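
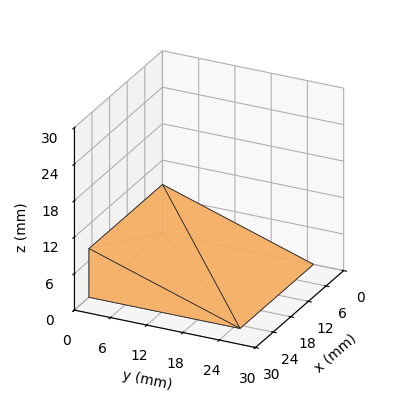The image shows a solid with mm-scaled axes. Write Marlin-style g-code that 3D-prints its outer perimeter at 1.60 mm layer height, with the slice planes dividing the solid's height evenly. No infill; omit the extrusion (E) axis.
Reading the render: the shape is a wedge (ramp): 25 × 25 mm base, rising to 8 mm along the y=0 edge and sloping linearly to z=0 at y=25 (dimensions read to the nearest mm from the axis ticks). For the g-code, the solid's height is divided into equal slices at the stated Δz and each level perimeter traced with G1 moves after a G0 lift.

; perimeter-only toolpath
G21 ; units = mm
G90 ; absolute positioning
G28 ; home
; layer 1
G0 Z1.60
G0 X0.00 Y0.00
G1 X25.00 Y0.00
G1 X25.00 Y20.00
G1 X0.00 Y20.00
G1 X0.00 Y0.00
; layer 2
G0 Z3.20
G0 X0.00 Y0.00
G1 X25.00 Y0.00
G1 X25.00 Y15.00
G1 X0.00 Y15.00
G1 X0.00 Y0.00
; layer 3
G0 Z4.80
G0 X0.00 Y0.00
G1 X25.00 Y0.00
G1 X25.00 Y10.00
G1 X0.00 Y10.00
G1 X0.00 Y0.00
; layer 4
G0 Z6.40
G0 X0.00 Y0.00
G1 X25.00 Y0.00
G1 X25.00 Y5.00
G1 X0.00 Y5.00
G1 X0.00 Y0.00
M2 ; end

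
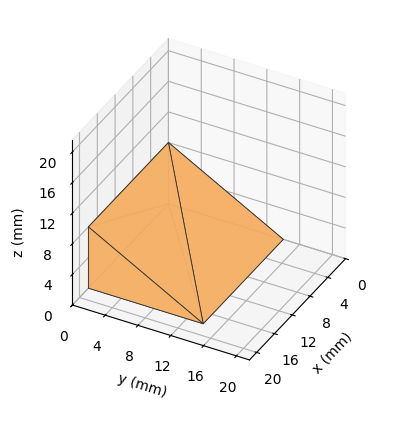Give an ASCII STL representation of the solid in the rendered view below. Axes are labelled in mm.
Reading the render: the shape is a wedge (ramp): 18 × 14 mm base, rising to 8 mm along the y=0 edge and sloping linearly to z=0 at y=14 (dimensions read to the nearest mm from the axis ticks). For the STL, each face is triangulated and given an outward normal.

solid part
  facet normal 0.0000 0.0000 -1.0000
    outer loop
      vertex 18.00 14.00 0.00
      vertex 18.00 0.00 0.00
      vertex 0.00 0.00 0.00
    endloop
  endfacet
  facet normal 0.0000 0.0000 -1.0000
    outer loop
      vertex 0.00 14.00 0.00
      vertex 18.00 14.00 0.00
      vertex 0.00 0.00 0.00
    endloop
  endfacet
  facet normal 0.0000 -1.0000 0.0000
    outer loop
      vertex 0.00 0.00 0.00
      vertex 18.00 0.00 0.00
      vertex 18.00 0.00 8.00
    endloop
  endfacet
  facet normal 0.0000 -1.0000 0.0000
    outer loop
      vertex 0.00 0.00 0.00
      vertex 18.00 0.00 8.00
      vertex 0.00 0.00 8.00
    endloop
  endfacet
  facet normal 0.0000 0.4961 0.8682
    outer loop
      vertex 0.00 0.00 8.00
      vertex 18.00 0.00 8.00
      vertex 18.00 14.00 0.00
    endloop
  endfacet
  facet normal 0.0000 0.4961 0.8682
    outer loop
      vertex 0.00 0.00 8.00
      vertex 18.00 14.00 0.00
      vertex 0.00 14.00 0.00
    endloop
  endfacet
  facet normal -1.0000 0.0000 0.0000
    outer loop
      vertex 0.00 0.00 8.00
      vertex 0.00 14.00 0.00
      vertex 0.00 0.00 0.00
    endloop
  endfacet
  facet normal 1.0000 0.0000 0.0000
    outer loop
      vertex 18.00 0.00 0.00
      vertex 18.00 14.00 0.00
      vertex 18.00 0.00 8.00
    endloop
  endfacet
endsolid part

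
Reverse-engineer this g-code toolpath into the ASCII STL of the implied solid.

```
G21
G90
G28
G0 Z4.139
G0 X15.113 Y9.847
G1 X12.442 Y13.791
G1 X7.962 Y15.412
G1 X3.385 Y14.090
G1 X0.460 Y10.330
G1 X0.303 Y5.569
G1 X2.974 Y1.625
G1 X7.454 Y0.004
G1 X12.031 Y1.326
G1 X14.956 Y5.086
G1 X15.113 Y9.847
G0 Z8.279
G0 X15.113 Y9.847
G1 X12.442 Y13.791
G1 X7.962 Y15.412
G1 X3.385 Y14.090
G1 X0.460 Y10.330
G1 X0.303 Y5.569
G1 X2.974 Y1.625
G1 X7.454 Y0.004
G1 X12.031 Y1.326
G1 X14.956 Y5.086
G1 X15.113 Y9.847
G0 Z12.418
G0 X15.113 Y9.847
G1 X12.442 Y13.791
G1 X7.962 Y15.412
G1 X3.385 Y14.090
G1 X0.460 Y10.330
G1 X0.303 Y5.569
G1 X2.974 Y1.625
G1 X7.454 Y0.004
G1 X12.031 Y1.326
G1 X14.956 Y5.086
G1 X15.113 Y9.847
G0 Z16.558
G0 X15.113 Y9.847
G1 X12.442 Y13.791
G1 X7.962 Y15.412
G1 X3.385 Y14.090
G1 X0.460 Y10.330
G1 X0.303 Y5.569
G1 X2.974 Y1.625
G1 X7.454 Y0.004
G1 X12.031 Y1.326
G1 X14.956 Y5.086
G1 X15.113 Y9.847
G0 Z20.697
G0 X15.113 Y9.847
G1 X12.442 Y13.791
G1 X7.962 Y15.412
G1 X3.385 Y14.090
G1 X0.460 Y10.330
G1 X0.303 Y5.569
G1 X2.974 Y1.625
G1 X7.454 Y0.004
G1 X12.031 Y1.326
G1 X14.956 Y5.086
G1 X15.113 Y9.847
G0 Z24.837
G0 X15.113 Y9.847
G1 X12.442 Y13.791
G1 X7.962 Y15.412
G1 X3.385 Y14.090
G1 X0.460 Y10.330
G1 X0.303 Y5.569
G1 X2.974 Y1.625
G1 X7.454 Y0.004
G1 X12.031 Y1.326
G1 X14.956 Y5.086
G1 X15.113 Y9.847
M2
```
solid part
  facet normal 0.0000 0.0000 -1.0000
    outer loop
      vertex 7.962 15.412 0.000
      vertex 12.442 13.791 0.000
      vertex 15.113 9.847 0.000
    endloop
  endfacet
  facet normal 0.0000 0.0000 -1.0000
    outer loop
      vertex 3.385 14.090 0.000
      vertex 7.962 15.412 0.000
      vertex 15.113 9.847 0.000
    endloop
  endfacet
  facet normal 0.0000 0.0000 -1.0000
    outer loop
      vertex 0.460 10.330 0.000
      vertex 3.385 14.090 0.000
      vertex 15.113 9.847 0.000
    endloop
  endfacet
  facet normal 0.0000 0.0000 -1.0000
    outer loop
      vertex 0.303 5.569 0.000
      vertex 0.460 10.330 0.000
      vertex 15.113 9.847 0.000
    endloop
  endfacet
  facet normal 0.0000 0.0000 -1.0000
    outer loop
      vertex 2.974 1.625 0.000
      vertex 0.303 5.569 0.000
      vertex 15.113 9.847 0.000
    endloop
  endfacet
  facet normal 0.0000 0.0000 -1.0000
    outer loop
      vertex 7.454 0.004 0.000
      vertex 2.974 1.625 0.000
      vertex 15.113 9.847 0.000
    endloop
  endfacet
  facet normal 0.0000 0.0000 -1.0000
    outer loop
      vertex 12.031 1.326 0.000
      vertex 7.454 0.004 0.000
      vertex 15.113 9.847 0.000
    endloop
  endfacet
  facet normal 0.0000 0.0000 -1.0000
    outer loop
      vertex 14.956 5.086 0.000
      vertex 12.031 1.326 0.000
      vertex 15.113 9.847 0.000
    endloop
  endfacet
  facet normal 0.0000 0.0000 1.0000
    outer loop
      vertex 15.113 9.847 24.837
      vertex 12.442 13.791 24.837
      vertex 7.962 15.412 24.837
    endloop
  endfacet
  facet normal 0.0000 0.0000 1.0000
    outer loop
      vertex 15.113 9.847 24.837
      vertex 7.962 15.412 24.837
      vertex 3.385 14.090 24.837
    endloop
  endfacet
  facet normal 0.0000 0.0000 1.0000
    outer loop
      vertex 15.113 9.847 24.837
      vertex 3.385 14.090 24.837
      vertex 0.460 10.330 24.837
    endloop
  endfacet
  facet normal 0.0000 0.0000 1.0000
    outer loop
      vertex 15.113 9.847 24.837
      vertex 0.460 10.330 24.837
      vertex 0.303 5.569 24.837
    endloop
  endfacet
  facet normal 0.0000 0.0000 1.0000
    outer loop
      vertex 15.113 9.847 24.837
      vertex 0.303 5.569 24.837
      vertex 2.974 1.625 24.837
    endloop
  endfacet
  facet normal 0.0000 0.0000 1.0000
    outer loop
      vertex 15.113 9.847 24.837
      vertex 2.974 1.625 24.837
      vertex 7.454 0.004 24.837
    endloop
  endfacet
  facet normal 0.0000 0.0000 1.0000
    outer loop
      vertex 15.113 9.847 24.837
      vertex 7.454 0.004 24.837
      vertex 12.031 1.326 24.837
    endloop
  endfacet
  facet normal 0.0000 0.0000 1.0000
    outer loop
      vertex 15.113 9.847 24.837
      vertex 12.031 1.326 24.837
      vertex 14.956 5.086 24.837
    endloop
  endfacet
  facet normal 0.8280 0.5607 0.0000
    outer loop
      vertex 15.113 9.847 0.000
      vertex 12.442 13.791 0.000
      vertex 12.442 13.791 24.837
    endloop
  endfacet
  facet normal 0.8280 0.5607 0.0000
    outer loop
      vertex 15.113 9.847 0.000
      vertex 12.442 13.791 24.837
      vertex 15.113 9.847 24.837
    endloop
  endfacet
  facet normal 0.3402 0.9403 0.0000
    outer loop
      vertex 12.442 13.791 0.000
      vertex 7.962 15.412 0.000
      vertex 7.962 15.412 24.837
    endloop
  endfacet
  facet normal 0.3402 0.9403 0.0000
    outer loop
      vertex 12.442 13.791 0.000
      vertex 7.962 15.412 24.837
      vertex 12.442 13.791 24.837
    endloop
  endfacet
  facet normal -0.2775 0.9607 0.0000
    outer loop
      vertex 7.962 15.412 0.000
      vertex 3.385 14.090 0.000
      vertex 3.385 14.090 24.837
    endloop
  endfacet
  facet normal -0.2775 0.9607 0.0000
    outer loop
      vertex 7.962 15.412 0.000
      vertex 3.385 14.090 24.837
      vertex 7.962 15.412 24.837
    endloop
  endfacet
  facet normal -0.7893 0.6140 0.0000
    outer loop
      vertex 3.385 14.090 0.000
      vertex 0.460 10.330 0.000
      vertex 0.460 10.330 24.837
    endloop
  endfacet
  facet normal -0.7893 0.6140 0.0000
    outer loop
      vertex 3.385 14.090 0.000
      vertex 0.460 10.330 24.837
      vertex 3.385 14.090 24.837
    endloop
  endfacet
  facet normal -0.9995 0.0330 0.0000
    outer loop
      vertex 0.460 10.330 0.000
      vertex 0.303 5.569 0.000
      vertex 0.303 5.569 24.837
    endloop
  endfacet
  facet normal -0.9995 0.0330 0.0000
    outer loop
      vertex 0.460 10.330 0.000
      vertex 0.303 5.569 24.837
      vertex 0.460 10.330 24.837
    endloop
  endfacet
  facet normal -0.8280 -0.5607 0.0000
    outer loop
      vertex 0.303 5.569 0.000
      vertex 2.974 1.625 0.000
      vertex 2.974 1.625 24.837
    endloop
  endfacet
  facet normal -0.8280 -0.5607 0.0000
    outer loop
      vertex 0.303 5.569 0.000
      vertex 2.974 1.625 24.837
      vertex 0.303 5.569 24.837
    endloop
  endfacet
  facet normal -0.3402 -0.9403 0.0000
    outer loop
      vertex 2.974 1.625 0.000
      vertex 7.454 0.004 0.000
      vertex 7.454 0.004 24.837
    endloop
  endfacet
  facet normal -0.3402 -0.9403 0.0000
    outer loop
      vertex 2.974 1.625 0.000
      vertex 7.454 0.004 24.837
      vertex 2.974 1.625 24.837
    endloop
  endfacet
  facet normal 0.2775 -0.9607 0.0000
    outer loop
      vertex 7.454 0.004 0.000
      vertex 12.031 1.326 0.000
      vertex 12.031 1.326 24.837
    endloop
  endfacet
  facet normal 0.2775 -0.9607 0.0000
    outer loop
      vertex 7.454 0.004 0.000
      vertex 12.031 1.326 24.837
      vertex 7.454 0.004 24.837
    endloop
  endfacet
  facet normal 0.7893 -0.6140 0.0000
    outer loop
      vertex 12.031 1.326 0.000
      vertex 14.956 5.086 0.000
      vertex 14.956 5.086 24.837
    endloop
  endfacet
  facet normal 0.7893 -0.6140 0.0000
    outer loop
      vertex 12.031 1.326 0.000
      vertex 14.956 5.086 24.837
      vertex 12.031 1.326 24.837
    endloop
  endfacet
  facet normal 0.9995 -0.0330 0.0000
    outer loop
      vertex 14.956 5.086 0.000
      vertex 15.113 9.847 0.000
      vertex 15.113 9.847 24.837
    endloop
  endfacet
  facet normal 0.9995 -0.0330 0.0000
    outer loop
      vertex 14.956 5.086 0.000
      vertex 15.113 9.847 24.837
      vertex 14.956 5.086 24.837
    endloop
  endfacet
endsolid part

The G0 Z moves step by Δz≈4.139 mm. Every layer's G1 loop is the same polygon, so the solid is a straight extrusion of it from z=0 to z≈24.8. Closing with flat bottom and top caps and triangulating gives 36 facets — a regular 10-sided prism (a cylinder approximated with 10 flat sides), circumscribed radius ≈ 7.71 mm, height ≈ 24.8 mm.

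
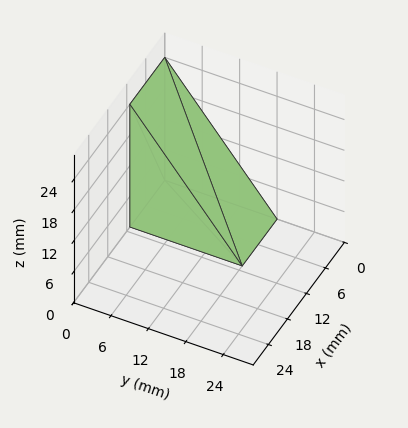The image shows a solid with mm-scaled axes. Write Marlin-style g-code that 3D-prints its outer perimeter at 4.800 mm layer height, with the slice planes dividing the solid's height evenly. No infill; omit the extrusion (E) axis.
Reading the render: the shape is a wedge (ramp): 11 × 18 mm base, rising to 24 mm along the y=0 edge and sloping linearly to z=0 at y=18 (dimensions read to the nearest mm from the axis ticks). For the g-code, the solid's height is divided into equal slices at the stated Δz and each level perimeter traced with G1 moves after a G0 lift.

; perimeter-only toolpath
G21 ; units = mm
G90 ; absolute positioning
G28 ; home
; layer 1
G0 Z4.800
G0 X0.000 Y0.000
G1 X11.000 Y0.000
G1 X11.000 Y14.400
G1 X0.000 Y14.400
G1 X0.000 Y0.000
; layer 2
G0 Z9.600
G0 X0.000 Y0.000
G1 X11.000 Y0.000
G1 X11.000 Y10.800
G1 X0.000 Y10.800
G1 X0.000 Y0.000
; layer 3
G0 Z14.400
G0 X0.000 Y0.000
G1 X11.000 Y0.000
G1 X11.000 Y7.200
G1 X0.000 Y7.200
G1 X0.000 Y0.000
; layer 4
G0 Z19.200
G0 X0.000 Y0.000
G1 X11.000 Y0.000
G1 X11.000 Y3.600
G1 X0.000 Y3.600
G1 X0.000 Y0.000
M2 ; end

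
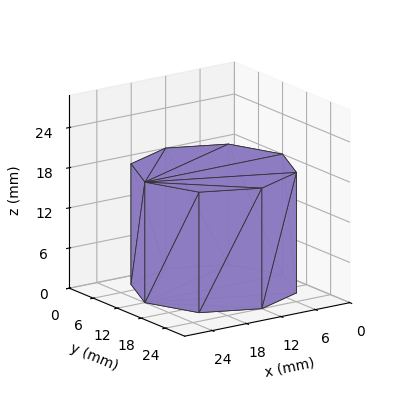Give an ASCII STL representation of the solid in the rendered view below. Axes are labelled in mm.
Reading the render: the shape is a regular 8-sided prism (a cylinder approximated with 8 flat sides), circumscribed radius ≈ 12 mm, height ≈ 18 mm (dimensions read to the nearest mm from the axis ticks). For the STL, each face is triangulated and given an outward normal.

solid part
  facet normal 0.0000 0.0000 -1.0000
    outer loop
      vertex 12.00 24.00 0.00
      vertex 20.49 20.49 0.00
      vertex 24.00 12.00 0.00
    endloop
  endfacet
  facet normal 0.0000 0.0000 -1.0000
    outer loop
      vertex 3.51 20.49 0.00
      vertex 12.00 24.00 0.00
      vertex 24.00 12.00 0.00
    endloop
  endfacet
  facet normal 0.0000 0.0000 -1.0000
    outer loop
      vertex 0.00 12.00 0.00
      vertex 3.51 20.49 0.00
      vertex 24.00 12.00 0.00
    endloop
  endfacet
  facet normal 0.0000 0.0000 -1.0000
    outer loop
      vertex 3.51 3.51 0.00
      vertex 0.00 12.00 0.00
      vertex 24.00 12.00 0.00
    endloop
  endfacet
  facet normal 0.0000 0.0000 -1.0000
    outer loop
      vertex 12.00 0.00 0.00
      vertex 3.51 3.51 0.00
      vertex 24.00 12.00 0.00
    endloop
  endfacet
  facet normal 0.0000 0.0000 -1.0000
    outer loop
      vertex 20.49 3.51 0.00
      vertex 12.00 0.00 0.00
      vertex 24.00 12.00 0.00
    endloop
  endfacet
  facet normal 0.0000 0.0000 1.0000
    outer loop
      vertex 24.00 12.00 18.00
      vertex 20.49 20.49 18.00
      vertex 12.00 24.00 18.00
    endloop
  endfacet
  facet normal 0.0000 0.0000 1.0000
    outer loop
      vertex 24.00 12.00 18.00
      vertex 12.00 24.00 18.00
      vertex 3.51 20.49 18.00
    endloop
  endfacet
  facet normal 0.0000 0.0000 1.0000
    outer loop
      vertex 24.00 12.00 18.00
      vertex 3.51 20.49 18.00
      vertex 0.00 12.00 18.00
    endloop
  endfacet
  facet normal 0.0000 0.0000 1.0000
    outer loop
      vertex 24.00 12.00 18.00
      vertex 0.00 12.00 18.00
      vertex 3.51 3.51 18.00
    endloop
  endfacet
  facet normal 0.0000 0.0000 1.0000
    outer loop
      vertex 24.00 12.00 18.00
      vertex 3.51 3.51 18.00
      vertex 12.00 0.00 18.00
    endloop
  endfacet
  facet normal 0.0000 0.0000 1.0000
    outer loop
      vertex 24.00 12.00 18.00
      vertex 12.00 0.00 18.00
      vertex 20.49 3.51 18.00
    endloop
  endfacet
  facet normal 0.9241 0.3821 0.0000
    outer loop
      vertex 24.00 12.00 0.00
      vertex 20.49 20.49 0.00
      vertex 20.49 20.49 18.00
    endloop
  endfacet
  facet normal 0.9241 0.3821 0.0000
    outer loop
      vertex 24.00 12.00 0.00
      vertex 20.49 20.49 18.00
      vertex 24.00 12.00 18.00
    endloop
  endfacet
  facet normal 0.3821 0.9241 0.0000
    outer loop
      vertex 20.49 20.49 0.00
      vertex 12.00 24.00 0.00
      vertex 12.00 24.00 18.00
    endloop
  endfacet
  facet normal 0.3821 0.9241 0.0000
    outer loop
      vertex 20.49 20.49 0.00
      vertex 12.00 24.00 18.00
      vertex 20.49 20.49 18.00
    endloop
  endfacet
  facet normal -0.3821 0.9241 0.0000
    outer loop
      vertex 12.00 24.00 0.00
      vertex 3.51 20.49 0.00
      vertex 3.51 20.49 18.00
    endloop
  endfacet
  facet normal -0.3821 0.9241 0.0000
    outer loop
      vertex 12.00 24.00 0.00
      vertex 3.51 20.49 18.00
      vertex 12.00 24.00 18.00
    endloop
  endfacet
  facet normal -0.9241 0.3821 0.0000
    outer loop
      vertex 3.51 20.49 0.00
      vertex 0.00 12.00 0.00
      vertex 0.00 12.00 18.00
    endloop
  endfacet
  facet normal -0.9241 0.3821 0.0000
    outer loop
      vertex 3.51 20.49 0.00
      vertex 0.00 12.00 18.00
      vertex 3.51 20.49 18.00
    endloop
  endfacet
  facet normal -0.9241 -0.3821 0.0000
    outer loop
      vertex 0.00 12.00 0.00
      vertex 3.51 3.51 0.00
      vertex 3.51 3.51 18.00
    endloop
  endfacet
  facet normal -0.9241 -0.3821 0.0000
    outer loop
      vertex 0.00 12.00 0.00
      vertex 3.51 3.51 18.00
      vertex 0.00 12.00 18.00
    endloop
  endfacet
  facet normal -0.3821 -0.9241 0.0000
    outer loop
      vertex 3.51 3.51 0.00
      vertex 12.00 0.00 0.00
      vertex 12.00 0.00 18.00
    endloop
  endfacet
  facet normal -0.3821 -0.9241 0.0000
    outer loop
      vertex 3.51 3.51 0.00
      vertex 12.00 0.00 18.00
      vertex 3.51 3.51 18.00
    endloop
  endfacet
  facet normal 0.3821 -0.9241 0.0000
    outer loop
      vertex 12.00 0.00 0.00
      vertex 20.49 3.51 0.00
      vertex 20.49 3.51 18.00
    endloop
  endfacet
  facet normal 0.3821 -0.9241 0.0000
    outer loop
      vertex 12.00 0.00 0.00
      vertex 20.49 3.51 18.00
      vertex 12.00 0.00 18.00
    endloop
  endfacet
  facet normal 0.9241 -0.3821 0.0000
    outer loop
      vertex 20.49 3.51 0.00
      vertex 24.00 12.00 0.00
      vertex 24.00 12.00 18.00
    endloop
  endfacet
  facet normal 0.9241 -0.3821 0.0000
    outer loop
      vertex 20.49 3.51 0.00
      vertex 24.00 12.00 18.00
      vertex 20.49 3.51 18.00
    endloop
  endfacet
endsolid part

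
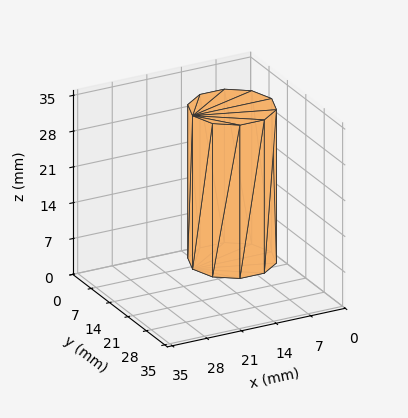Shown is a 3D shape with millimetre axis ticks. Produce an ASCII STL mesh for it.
Reading the render: the shape is a regular 10-sided prism (a cylinder approximated with 10 flat sides), circumscribed radius ≈ 8 mm, height ≈ 30 mm (dimensions read to the nearest mm from the axis ticks). For the STL, each face is triangulated and given an outward normal.

solid part
  facet normal 0.0000 0.0000 -1.0000
    outer loop
      vertex 10.472 15.608 0.000
      vertex 14.472 12.702 0.000
      vertex 16.000 8.000 0.000
    endloop
  endfacet
  facet normal 0.0000 0.0000 -1.0000
    outer loop
      vertex 5.528 15.608 0.000
      vertex 10.472 15.608 0.000
      vertex 16.000 8.000 0.000
    endloop
  endfacet
  facet normal 0.0000 0.0000 -1.0000
    outer loop
      vertex 1.528 12.702 0.000
      vertex 5.528 15.608 0.000
      vertex 16.000 8.000 0.000
    endloop
  endfacet
  facet normal 0.0000 0.0000 -1.0000
    outer loop
      vertex 0.000 8.000 0.000
      vertex 1.528 12.702 0.000
      vertex 16.000 8.000 0.000
    endloop
  endfacet
  facet normal 0.0000 0.0000 -1.0000
    outer loop
      vertex 1.528 3.298 0.000
      vertex 0.000 8.000 0.000
      vertex 16.000 8.000 0.000
    endloop
  endfacet
  facet normal 0.0000 0.0000 -1.0000
    outer loop
      vertex 5.528 0.392 0.000
      vertex 1.528 3.298 0.000
      vertex 16.000 8.000 0.000
    endloop
  endfacet
  facet normal 0.0000 0.0000 -1.0000
    outer loop
      vertex 10.472 0.392 0.000
      vertex 5.528 0.392 0.000
      vertex 16.000 8.000 0.000
    endloop
  endfacet
  facet normal 0.0000 0.0000 -1.0000
    outer loop
      vertex 14.472 3.298 0.000
      vertex 10.472 0.392 0.000
      vertex 16.000 8.000 0.000
    endloop
  endfacet
  facet normal 0.0000 0.0000 1.0000
    outer loop
      vertex 16.000 8.000 30.000
      vertex 14.472 12.702 30.000
      vertex 10.472 15.608 30.000
    endloop
  endfacet
  facet normal 0.0000 0.0000 1.0000
    outer loop
      vertex 16.000 8.000 30.000
      vertex 10.472 15.608 30.000
      vertex 5.528 15.608 30.000
    endloop
  endfacet
  facet normal 0.0000 0.0000 1.0000
    outer loop
      vertex 16.000 8.000 30.000
      vertex 5.528 15.608 30.000
      vertex 1.528 12.702 30.000
    endloop
  endfacet
  facet normal 0.0000 0.0000 1.0000
    outer loop
      vertex 16.000 8.000 30.000
      vertex 1.528 12.702 30.000
      vertex 0.000 8.000 30.000
    endloop
  endfacet
  facet normal 0.0000 0.0000 1.0000
    outer loop
      vertex 16.000 8.000 30.000
      vertex 0.000 8.000 30.000
      vertex 1.528 3.298 30.000
    endloop
  endfacet
  facet normal 0.0000 0.0000 1.0000
    outer loop
      vertex 16.000 8.000 30.000
      vertex 1.528 3.298 30.000
      vertex 5.528 0.392 30.000
    endloop
  endfacet
  facet normal 0.0000 0.0000 1.0000
    outer loop
      vertex 16.000 8.000 30.000
      vertex 5.528 0.392 30.000
      vertex 10.472 0.392 30.000
    endloop
  endfacet
  facet normal 0.0000 0.0000 1.0000
    outer loop
      vertex 16.000 8.000 30.000
      vertex 10.472 0.392 30.000
      vertex 14.472 3.298 30.000
    endloop
  endfacet
  facet normal 0.9510 0.3091 0.0000
    outer loop
      vertex 16.000 8.000 0.000
      vertex 14.472 12.702 0.000
      vertex 14.472 12.702 30.000
    endloop
  endfacet
  facet normal 0.9510 0.3091 0.0000
    outer loop
      vertex 16.000 8.000 0.000
      vertex 14.472 12.702 30.000
      vertex 16.000 8.000 30.000
    endloop
  endfacet
  facet normal 0.5878 0.8090 0.0000
    outer loop
      vertex 14.472 12.702 0.000
      vertex 10.472 15.608 0.000
      vertex 10.472 15.608 30.000
    endloop
  endfacet
  facet normal 0.5878 0.8090 0.0000
    outer loop
      vertex 14.472 12.702 0.000
      vertex 10.472 15.608 30.000
      vertex 14.472 12.702 30.000
    endloop
  endfacet
  facet normal 0.0000 1.0000 0.0000
    outer loop
      vertex 10.472 15.608 0.000
      vertex 5.528 15.608 0.000
      vertex 5.528 15.608 30.000
    endloop
  endfacet
  facet normal 0.0000 1.0000 0.0000
    outer loop
      vertex 10.472 15.608 0.000
      vertex 5.528 15.608 30.000
      vertex 10.472 15.608 30.000
    endloop
  endfacet
  facet normal -0.5878 0.8090 0.0000
    outer loop
      vertex 5.528 15.608 0.000
      vertex 1.528 12.702 0.000
      vertex 1.528 12.702 30.000
    endloop
  endfacet
  facet normal -0.5878 0.8090 0.0000
    outer loop
      vertex 5.528 15.608 0.000
      vertex 1.528 12.702 30.000
      vertex 5.528 15.608 30.000
    endloop
  endfacet
  facet normal -0.9510 0.3091 0.0000
    outer loop
      vertex 1.528 12.702 0.000
      vertex 0.000 8.000 0.000
      vertex 0.000 8.000 30.000
    endloop
  endfacet
  facet normal -0.9510 0.3091 0.0000
    outer loop
      vertex 1.528 12.702 0.000
      vertex 0.000 8.000 30.000
      vertex 1.528 12.702 30.000
    endloop
  endfacet
  facet normal -0.9510 -0.3091 0.0000
    outer loop
      vertex 0.000 8.000 0.000
      vertex 1.528 3.298 0.000
      vertex 1.528 3.298 30.000
    endloop
  endfacet
  facet normal -0.9510 -0.3091 0.0000
    outer loop
      vertex 0.000 8.000 0.000
      vertex 1.528 3.298 30.000
      vertex 0.000 8.000 30.000
    endloop
  endfacet
  facet normal -0.5878 -0.8090 0.0000
    outer loop
      vertex 1.528 3.298 0.000
      vertex 5.528 0.392 0.000
      vertex 5.528 0.392 30.000
    endloop
  endfacet
  facet normal -0.5878 -0.8090 0.0000
    outer loop
      vertex 1.528 3.298 0.000
      vertex 5.528 0.392 30.000
      vertex 1.528 3.298 30.000
    endloop
  endfacet
  facet normal 0.0000 -1.0000 0.0000
    outer loop
      vertex 5.528 0.392 0.000
      vertex 10.472 0.392 0.000
      vertex 10.472 0.392 30.000
    endloop
  endfacet
  facet normal 0.0000 -1.0000 0.0000
    outer loop
      vertex 5.528 0.392 0.000
      vertex 10.472 0.392 30.000
      vertex 5.528 0.392 30.000
    endloop
  endfacet
  facet normal 0.5878 -0.8090 0.0000
    outer loop
      vertex 10.472 0.392 0.000
      vertex 14.472 3.298 0.000
      vertex 14.472 3.298 30.000
    endloop
  endfacet
  facet normal 0.5878 -0.8090 0.0000
    outer loop
      vertex 10.472 0.392 0.000
      vertex 14.472 3.298 30.000
      vertex 10.472 0.392 30.000
    endloop
  endfacet
  facet normal 0.9510 -0.3091 0.0000
    outer loop
      vertex 14.472 3.298 0.000
      vertex 16.000 8.000 0.000
      vertex 16.000 8.000 30.000
    endloop
  endfacet
  facet normal 0.9510 -0.3091 0.0000
    outer loop
      vertex 14.472 3.298 0.000
      vertex 16.000 8.000 30.000
      vertex 14.472 3.298 30.000
    endloop
  endfacet
endsolid part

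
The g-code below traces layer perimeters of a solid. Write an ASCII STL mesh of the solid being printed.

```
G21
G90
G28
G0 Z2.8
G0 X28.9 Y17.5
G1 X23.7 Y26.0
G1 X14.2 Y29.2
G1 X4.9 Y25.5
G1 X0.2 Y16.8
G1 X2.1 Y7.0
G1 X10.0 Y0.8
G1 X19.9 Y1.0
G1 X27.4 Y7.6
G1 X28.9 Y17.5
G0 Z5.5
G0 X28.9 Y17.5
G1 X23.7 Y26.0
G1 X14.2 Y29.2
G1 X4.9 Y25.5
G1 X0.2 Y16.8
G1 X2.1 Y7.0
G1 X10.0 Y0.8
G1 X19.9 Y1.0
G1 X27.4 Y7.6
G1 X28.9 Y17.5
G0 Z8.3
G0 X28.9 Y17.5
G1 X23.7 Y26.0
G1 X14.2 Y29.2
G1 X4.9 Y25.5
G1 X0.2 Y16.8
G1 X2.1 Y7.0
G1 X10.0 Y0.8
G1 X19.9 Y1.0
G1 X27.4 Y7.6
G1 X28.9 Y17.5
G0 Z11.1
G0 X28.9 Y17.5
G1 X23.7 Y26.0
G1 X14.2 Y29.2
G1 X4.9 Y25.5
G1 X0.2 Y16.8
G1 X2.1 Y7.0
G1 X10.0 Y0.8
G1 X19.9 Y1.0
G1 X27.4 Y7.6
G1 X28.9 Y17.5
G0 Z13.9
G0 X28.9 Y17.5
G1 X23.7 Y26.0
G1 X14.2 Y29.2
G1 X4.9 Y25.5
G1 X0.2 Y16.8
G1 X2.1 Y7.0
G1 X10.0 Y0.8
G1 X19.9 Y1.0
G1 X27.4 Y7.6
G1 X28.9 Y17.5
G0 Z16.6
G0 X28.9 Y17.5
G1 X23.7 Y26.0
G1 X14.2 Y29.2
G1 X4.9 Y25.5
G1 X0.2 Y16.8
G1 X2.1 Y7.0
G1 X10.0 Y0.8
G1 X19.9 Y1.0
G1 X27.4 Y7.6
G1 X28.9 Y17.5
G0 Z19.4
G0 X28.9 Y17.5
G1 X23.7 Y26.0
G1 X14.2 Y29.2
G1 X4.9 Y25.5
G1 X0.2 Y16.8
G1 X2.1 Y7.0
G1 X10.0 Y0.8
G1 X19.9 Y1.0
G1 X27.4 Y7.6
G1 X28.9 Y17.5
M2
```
solid part
  facet normal 0.0000 0.0000 -1.0000
    outer loop
      vertex 14.2 29.2 0.0
      vertex 23.7 26.0 0.0
      vertex 28.9 17.5 0.0
    endloop
  endfacet
  facet normal 0.0000 0.0000 -1.0000
    outer loop
      vertex 4.9 25.5 0.0
      vertex 14.2 29.2 0.0
      vertex 28.9 17.5 0.0
    endloop
  endfacet
  facet normal 0.0000 0.0000 -1.0000
    outer loop
      vertex 0.2 16.8 0.0
      vertex 4.9 25.5 0.0
      vertex 28.9 17.5 0.0
    endloop
  endfacet
  facet normal 0.0000 0.0000 -1.0000
    outer loop
      vertex 2.1 7.0 0.0
      vertex 0.2 16.8 0.0
      vertex 28.9 17.5 0.0
    endloop
  endfacet
  facet normal 0.0000 0.0000 -1.0000
    outer loop
      vertex 10.0 0.8 0.0
      vertex 2.1 7.0 0.0
      vertex 28.9 17.5 0.0
    endloop
  endfacet
  facet normal 0.0000 0.0000 -1.0000
    outer loop
      vertex 19.9 1.0 0.0
      vertex 10.0 0.8 0.0
      vertex 28.9 17.5 0.0
    endloop
  endfacet
  facet normal 0.0000 0.0000 -1.0000
    outer loop
      vertex 27.4 7.6 0.0
      vertex 19.9 1.0 0.0
      vertex 28.9 17.5 0.0
    endloop
  endfacet
  facet normal 0.0000 0.0000 1.0000
    outer loop
      vertex 28.9 17.5 19.4
      vertex 23.7 26.0 19.4
      vertex 14.2 29.2 19.4
    endloop
  endfacet
  facet normal 0.0000 0.0000 1.0000
    outer loop
      vertex 28.9 17.5 19.4
      vertex 14.2 29.2 19.4
      vertex 4.9 25.5 19.4
    endloop
  endfacet
  facet normal 0.0000 0.0000 1.0000
    outer loop
      vertex 28.9 17.5 19.4
      vertex 4.9 25.5 19.4
      vertex 0.2 16.8 19.4
    endloop
  endfacet
  facet normal 0.0000 0.0000 1.0000
    outer loop
      vertex 28.9 17.5 19.4
      vertex 0.2 16.8 19.4
      vertex 2.1 7.0 19.4
    endloop
  endfacet
  facet normal 0.0000 0.0000 1.0000
    outer loop
      vertex 28.9 17.5 19.4
      vertex 2.1 7.0 19.4
      vertex 10.0 0.8 19.4
    endloop
  endfacet
  facet normal 0.0000 0.0000 1.0000
    outer loop
      vertex 28.9 17.5 19.4
      vertex 10.0 0.8 19.4
      vertex 19.9 1.0 19.4
    endloop
  endfacet
  facet normal 0.0000 0.0000 1.0000
    outer loop
      vertex 28.9 17.5 19.4
      vertex 19.9 1.0 19.4
      vertex 27.4 7.6 19.4
    endloop
  endfacet
  facet normal 0.8530 0.5219 0.0000
    outer loop
      vertex 28.9 17.5 0.0
      vertex 23.7 26.0 0.0
      vertex 23.7 26.0 19.4
    endloop
  endfacet
  facet normal 0.8530 0.5219 0.0000
    outer loop
      vertex 28.9 17.5 0.0
      vertex 23.7 26.0 19.4
      vertex 28.9 17.5 19.4
    endloop
  endfacet
  facet normal 0.3192 0.9477 0.0000
    outer loop
      vertex 23.7 26.0 0.0
      vertex 14.2 29.2 0.0
      vertex 14.2 29.2 19.4
    endloop
  endfacet
  facet normal 0.3192 0.9477 0.0000
    outer loop
      vertex 23.7 26.0 0.0
      vertex 14.2 29.2 19.4
      vertex 23.7 26.0 19.4
    endloop
  endfacet
  facet normal -0.3697 0.9292 0.0000
    outer loop
      vertex 14.2 29.2 0.0
      vertex 4.9 25.5 0.0
      vertex 4.9 25.5 19.4
    endloop
  endfacet
  facet normal -0.3697 0.9292 0.0000
    outer loop
      vertex 14.2 29.2 0.0
      vertex 4.9 25.5 19.4
      vertex 14.2 29.2 19.4
    endloop
  endfacet
  facet normal -0.8798 0.4753 0.0000
    outer loop
      vertex 4.9 25.5 0.0
      vertex 0.2 16.8 0.0
      vertex 0.2 16.8 19.4
    endloop
  endfacet
  facet normal -0.8798 0.4753 0.0000
    outer loop
      vertex 4.9 25.5 0.0
      vertex 0.2 16.8 19.4
      vertex 4.9 25.5 19.4
    endloop
  endfacet
  facet normal -0.9817 -0.1903 0.0000
    outer loop
      vertex 0.2 16.8 0.0
      vertex 2.1 7.0 0.0
      vertex 2.1 7.0 19.4
    endloop
  endfacet
  facet normal -0.9817 -0.1903 0.0000
    outer loop
      vertex 0.2 16.8 0.0
      vertex 2.1 7.0 19.4
      vertex 0.2 16.8 19.4
    endloop
  endfacet
  facet normal -0.6174 -0.7867 0.0000
    outer loop
      vertex 2.1 7.0 0.0
      vertex 10.0 0.8 0.0
      vertex 10.0 0.8 19.4
    endloop
  endfacet
  facet normal -0.6174 -0.7867 0.0000
    outer loop
      vertex 2.1 7.0 0.0
      vertex 10.0 0.8 19.4
      vertex 2.1 7.0 19.4
    endloop
  endfacet
  facet normal 0.0202 -0.9998 0.0000
    outer loop
      vertex 10.0 0.8 0.0
      vertex 19.9 1.0 0.0
      vertex 19.9 1.0 19.4
    endloop
  endfacet
  facet normal 0.0202 -0.9998 0.0000
    outer loop
      vertex 10.0 0.8 0.0
      vertex 19.9 1.0 19.4
      vertex 10.0 0.8 19.4
    endloop
  endfacet
  facet normal 0.6606 -0.7507 0.0000
    outer loop
      vertex 19.9 1.0 0.0
      vertex 27.4 7.6 0.0
      vertex 27.4 7.6 19.4
    endloop
  endfacet
  facet normal 0.6606 -0.7507 0.0000
    outer loop
      vertex 19.9 1.0 0.0
      vertex 27.4 7.6 19.4
      vertex 19.9 1.0 19.4
    endloop
  endfacet
  facet normal 0.9887 -0.1498 0.0000
    outer loop
      vertex 27.4 7.6 0.0
      vertex 28.9 17.5 0.0
      vertex 28.9 17.5 19.4
    endloop
  endfacet
  facet normal 0.9887 -0.1498 0.0000
    outer loop
      vertex 27.4 7.6 0.0
      vertex 28.9 17.5 19.4
      vertex 27.4 7.6 19.4
    endloop
  endfacet
endsolid part

The G0 Z moves step by Δz≈2.8 mm. Every layer's G1 loop is the same polygon, so the solid is a straight extrusion of it from z=0 to z≈19.4. Closing with flat bottom and top caps and triangulating gives 32 facets — a regular 9-sided prism (a cylinder approximated with 9 flat sides), circumscribed radius ≈ 14.6 mm, height ≈ 19.4 mm.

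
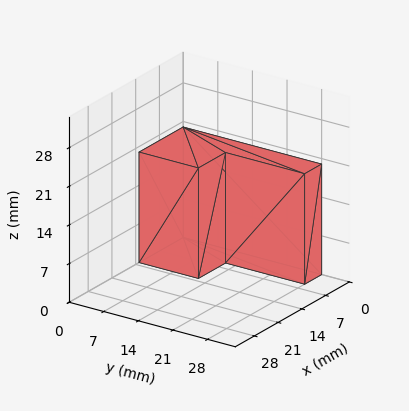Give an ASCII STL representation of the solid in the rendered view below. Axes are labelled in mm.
Reading the render: the shape is an L-shaped prism: outer 13 × 28 mm, arm thicknesses ≈ 12 mm (horizontal) and 5 mm (vertical), extruded 20 mm in z (dimensions read to the nearest mm from the axis ticks). For the STL, each face is triangulated and given an outward normal.

solid part
  facet normal 0.0000 0.0000 -1.0000
    outer loop
      vertex 13.0 12.0 0.0
      vertex 13.0 0.0 0.0
      vertex 0.0 0.0 0.0
    endloop
  endfacet
  facet normal 0.0000 0.0000 -1.0000
    outer loop
      vertex 5.0 12.0 0.0
      vertex 13.0 12.0 0.0
      vertex 0.0 0.0 0.0
    endloop
  endfacet
  facet normal 0.0000 0.0000 -1.0000
    outer loop
      vertex 5.0 28.0 0.0
      vertex 5.0 12.0 0.0
      vertex 0.0 0.0 0.0
    endloop
  endfacet
  facet normal 0.0000 0.0000 -1.0000
    outer loop
      vertex 0.0 28.0 0.0
      vertex 5.0 28.0 0.0
      vertex 0.0 0.0 0.0
    endloop
  endfacet
  facet normal 0.0000 0.0000 1.0000
    outer loop
      vertex 0.0 0.0 20.0
      vertex 13.0 0.0 20.0
      vertex 13.0 12.0 20.0
    endloop
  endfacet
  facet normal 0.0000 0.0000 1.0000
    outer loop
      vertex 0.0 0.0 20.0
      vertex 13.0 12.0 20.0
      vertex 5.0 12.0 20.0
    endloop
  endfacet
  facet normal 0.0000 0.0000 1.0000
    outer loop
      vertex 0.0 0.0 20.0
      vertex 5.0 12.0 20.0
      vertex 5.0 28.0 20.0
    endloop
  endfacet
  facet normal 0.0000 0.0000 1.0000
    outer loop
      vertex 0.0 0.0 20.0
      vertex 5.0 28.0 20.0
      vertex 0.0 28.0 20.0
    endloop
  endfacet
  facet normal 0.0000 -1.0000 0.0000
    outer loop
      vertex 0.0 0.0 0.0
      vertex 13.0 0.0 0.0
      vertex 13.0 0.0 20.0
    endloop
  endfacet
  facet normal 0.0000 -1.0000 0.0000
    outer loop
      vertex 0.0 0.0 0.0
      vertex 13.0 0.0 20.0
      vertex 0.0 0.0 20.0
    endloop
  endfacet
  facet normal 1.0000 0.0000 0.0000
    outer loop
      vertex 13.0 0.0 0.0
      vertex 13.0 12.0 0.0
      vertex 13.0 12.0 20.0
    endloop
  endfacet
  facet normal 1.0000 0.0000 0.0000
    outer loop
      vertex 13.0 0.0 0.0
      vertex 13.0 12.0 20.0
      vertex 13.0 0.0 20.0
    endloop
  endfacet
  facet normal 0.0000 1.0000 0.0000
    outer loop
      vertex 13.0 12.0 0.0
      vertex 5.0 12.0 0.0
      vertex 5.0 12.0 20.0
    endloop
  endfacet
  facet normal 0.0000 1.0000 0.0000
    outer loop
      vertex 13.0 12.0 0.0
      vertex 5.0 12.0 20.0
      vertex 13.0 12.0 20.0
    endloop
  endfacet
  facet normal 1.0000 0.0000 0.0000
    outer loop
      vertex 5.0 12.0 0.0
      vertex 5.0 28.0 0.0
      vertex 5.0 28.0 20.0
    endloop
  endfacet
  facet normal 1.0000 0.0000 0.0000
    outer loop
      vertex 5.0 12.0 0.0
      vertex 5.0 28.0 20.0
      vertex 5.0 12.0 20.0
    endloop
  endfacet
  facet normal 0.0000 1.0000 0.0000
    outer loop
      vertex 5.0 28.0 0.0
      vertex 0.0 28.0 0.0
      vertex 0.0 28.0 20.0
    endloop
  endfacet
  facet normal 0.0000 1.0000 0.0000
    outer loop
      vertex 5.0 28.0 0.0
      vertex 0.0 28.0 20.0
      vertex 5.0 28.0 20.0
    endloop
  endfacet
  facet normal -1.0000 0.0000 0.0000
    outer loop
      vertex 0.0 28.0 0.0
      vertex 0.0 0.0 0.0
      vertex 0.0 0.0 20.0
    endloop
  endfacet
  facet normal -1.0000 0.0000 0.0000
    outer loop
      vertex 0.0 28.0 0.0
      vertex 0.0 0.0 20.0
      vertex 0.0 28.0 20.0
    endloop
  endfacet
endsolid part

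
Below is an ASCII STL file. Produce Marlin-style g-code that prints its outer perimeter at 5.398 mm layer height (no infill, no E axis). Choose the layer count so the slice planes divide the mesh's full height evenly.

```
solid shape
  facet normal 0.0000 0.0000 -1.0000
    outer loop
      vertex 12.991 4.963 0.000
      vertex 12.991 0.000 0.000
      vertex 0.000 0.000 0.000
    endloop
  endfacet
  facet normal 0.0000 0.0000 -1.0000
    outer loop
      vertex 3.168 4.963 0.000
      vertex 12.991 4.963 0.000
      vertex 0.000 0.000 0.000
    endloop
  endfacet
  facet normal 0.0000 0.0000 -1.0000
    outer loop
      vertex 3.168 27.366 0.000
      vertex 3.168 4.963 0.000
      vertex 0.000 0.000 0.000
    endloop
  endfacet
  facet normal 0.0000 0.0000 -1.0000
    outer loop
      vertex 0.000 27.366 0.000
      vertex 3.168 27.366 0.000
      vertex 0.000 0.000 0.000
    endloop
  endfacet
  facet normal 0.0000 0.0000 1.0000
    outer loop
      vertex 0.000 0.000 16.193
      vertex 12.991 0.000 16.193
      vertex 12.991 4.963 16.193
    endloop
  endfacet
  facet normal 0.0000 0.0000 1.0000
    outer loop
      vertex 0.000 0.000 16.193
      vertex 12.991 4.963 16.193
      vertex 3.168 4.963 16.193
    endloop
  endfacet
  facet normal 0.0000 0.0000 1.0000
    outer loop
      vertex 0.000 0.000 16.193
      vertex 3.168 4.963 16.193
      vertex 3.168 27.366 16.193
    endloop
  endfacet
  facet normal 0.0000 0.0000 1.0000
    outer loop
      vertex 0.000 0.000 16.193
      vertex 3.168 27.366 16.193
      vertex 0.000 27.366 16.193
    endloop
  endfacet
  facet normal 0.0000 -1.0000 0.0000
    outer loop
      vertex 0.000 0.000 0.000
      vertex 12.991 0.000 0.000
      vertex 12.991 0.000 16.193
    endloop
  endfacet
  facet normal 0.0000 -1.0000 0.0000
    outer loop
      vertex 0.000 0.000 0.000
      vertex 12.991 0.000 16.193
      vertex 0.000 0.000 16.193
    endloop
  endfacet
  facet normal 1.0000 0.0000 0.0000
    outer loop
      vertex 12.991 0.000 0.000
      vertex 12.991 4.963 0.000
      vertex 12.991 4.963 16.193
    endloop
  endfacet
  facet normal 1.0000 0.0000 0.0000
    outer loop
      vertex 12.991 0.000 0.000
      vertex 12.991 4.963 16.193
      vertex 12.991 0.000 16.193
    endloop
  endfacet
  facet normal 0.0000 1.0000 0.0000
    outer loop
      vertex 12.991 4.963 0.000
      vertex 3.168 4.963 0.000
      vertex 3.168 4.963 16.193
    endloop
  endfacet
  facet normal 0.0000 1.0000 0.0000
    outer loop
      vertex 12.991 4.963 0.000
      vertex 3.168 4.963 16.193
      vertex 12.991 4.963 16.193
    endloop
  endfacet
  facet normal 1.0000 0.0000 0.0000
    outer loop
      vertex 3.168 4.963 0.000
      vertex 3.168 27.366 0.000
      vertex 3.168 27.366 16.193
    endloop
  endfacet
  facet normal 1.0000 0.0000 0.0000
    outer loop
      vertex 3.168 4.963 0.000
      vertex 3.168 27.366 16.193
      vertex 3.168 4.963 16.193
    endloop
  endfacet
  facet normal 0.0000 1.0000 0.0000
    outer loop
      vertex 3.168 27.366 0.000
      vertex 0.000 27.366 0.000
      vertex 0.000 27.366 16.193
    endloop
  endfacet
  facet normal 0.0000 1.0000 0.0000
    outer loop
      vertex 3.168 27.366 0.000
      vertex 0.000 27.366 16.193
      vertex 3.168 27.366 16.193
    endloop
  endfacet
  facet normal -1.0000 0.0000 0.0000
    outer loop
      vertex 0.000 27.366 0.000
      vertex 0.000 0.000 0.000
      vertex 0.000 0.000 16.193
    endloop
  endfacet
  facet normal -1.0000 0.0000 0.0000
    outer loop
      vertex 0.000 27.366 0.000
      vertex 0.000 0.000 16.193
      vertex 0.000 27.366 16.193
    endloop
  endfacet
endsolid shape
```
; perimeter-only toolpath
G21 ; units = mm
G90 ; absolute positioning
G28 ; home
; layer 1
G0 Z5.398
G0 X0.000 Y0.000
G1 X12.991 Y0.000
G1 X12.991 Y4.963
G1 X3.168 Y4.963
G1 X3.168 Y27.366
G1 X0.000 Y27.366
G1 X0.000 Y0.000
; layer 2
G0 Z10.795
G0 X0.000 Y0.000
G1 X12.991 Y0.000
G1 X12.991 Y4.963
G1 X3.168 Y4.963
G1 X3.168 Y27.366
G1 X0.000 Y27.366
G1 X0.000 Y0.000
; layer 3
G0 Z16.193
G0 X0.000 Y0.000
G1 X12.991 Y0.000
G1 X12.991 Y4.963
G1 X3.168 Y4.963
G1 X3.168 Y27.366
G1 X0.000 Y27.366
G1 X0.000 Y0.000
M2 ; end

The solid is an L-shaped prism: outer 13 × 27.4 mm, arm thicknesses ≈ 4.96 mm (horizontal) and 3.17 mm (vertical), extruded 16.2 mm in z. Slicing at Δz = 5.398 mm — 3 equal slices spanning the solid's height, so layer i sits at z = i·h/3 — gives 3 non-empty perimeters. Each is a 6-segment closed polygon; G0 lifts to the layer z and rapids to the start vertex, then G1 traces the edges.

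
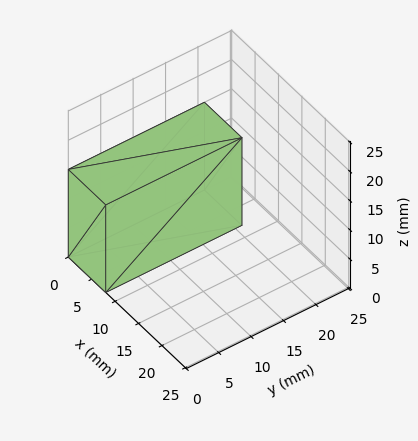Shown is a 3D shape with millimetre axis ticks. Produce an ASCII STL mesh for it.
Reading the render: the shape is a rectangular box, roughly 8 × 21 mm footprint and 15 mm tall (dimensions read to the nearest mm from the axis ticks). For the STL, each face is triangulated and given an outward normal.

solid part
  facet normal 0.0000 0.0000 -1.0000
    outer loop
      vertex 8.00 21.00 0.00
      vertex 8.00 0.00 0.00
      vertex 0.00 0.00 0.00
    endloop
  endfacet
  facet normal 0.0000 0.0000 -1.0000
    outer loop
      vertex 0.00 21.00 0.00
      vertex 8.00 21.00 0.00
      vertex 0.00 0.00 0.00
    endloop
  endfacet
  facet normal 0.0000 0.0000 1.0000
    outer loop
      vertex 0.00 0.00 15.00
      vertex 8.00 0.00 15.00
      vertex 8.00 21.00 15.00
    endloop
  endfacet
  facet normal 0.0000 0.0000 1.0000
    outer loop
      vertex 0.00 0.00 15.00
      vertex 8.00 21.00 15.00
      vertex 0.00 21.00 15.00
    endloop
  endfacet
  facet normal 0.0000 -1.0000 0.0000
    outer loop
      vertex 0.00 0.00 0.00
      vertex 8.00 0.00 0.00
      vertex 8.00 0.00 15.00
    endloop
  endfacet
  facet normal 0.0000 -1.0000 0.0000
    outer loop
      vertex 0.00 0.00 0.00
      vertex 8.00 0.00 15.00
      vertex 0.00 0.00 15.00
    endloop
  endfacet
  facet normal 0.0000 1.0000 0.0000
    outer loop
      vertex 8.00 21.00 15.00
      vertex 8.00 21.00 0.00
      vertex 0.00 21.00 0.00
    endloop
  endfacet
  facet normal 0.0000 1.0000 0.0000
    outer loop
      vertex 0.00 21.00 15.00
      vertex 8.00 21.00 15.00
      vertex 0.00 21.00 0.00
    endloop
  endfacet
  facet normal -1.0000 0.0000 0.0000
    outer loop
      vertex 0.00 21.00 15.00
      vertex 0.00 21.00 0.00
      vertex 0.00 0.00 0.00
    endloop
  endfacet
  facet normal -1.0000 0.0000 0.0000
    outer loop
      vertex 0.00 0.00 15.00
      vertex 0.00 21.00 15.00
      vertex 0.00 0.00 0.00
    endloop
  endfacet
  facet normal 1.0000 0.0000 0.0000
    outer loop
      vertex 8.00 0.00 0.00
      vertex 8.00 21.00 0.00
      vertex 8.00 21.00 15.00
    endloop
  endfacet
  facet normal 1.0000 0.0000 0.0000
    outer loop
      vertex 8.00 0.00 0.00
      vertex 8.00 21.00 15.00
      vertex 8.00 0.00 15.00
    endloop
  endfacet
endsolid part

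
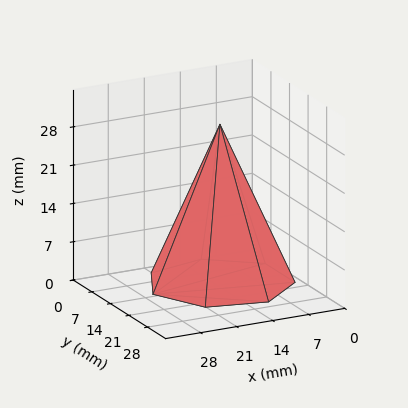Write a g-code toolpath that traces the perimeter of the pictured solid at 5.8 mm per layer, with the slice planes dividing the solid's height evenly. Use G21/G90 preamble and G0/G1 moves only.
Reading the render: the shape is a regular 7-sided pyramid, base circumscribed radius ≈ 13 mm, apex at z ≈ 29 mm (dimensions read to the nearest mm from the axis ticks). For the g-code, the solid's height is divided into equal slices at the stated Δz and each level perimeter traced with G1 moves after a G0 lift.

; perimeter-only toolpath
G21 ; units = mm
G90 ; absolute positioning
G28 ; home
; layer 1
G0 Z5.8
G0 X23.4 Y13.0
G1 X19.5 Y21.2
G1 X10.7 Y23.2
G1 X3.6 Y17.5
G1 X3.6 Y8.5
G1 X10.7 Y2.8
G1 X19.5 Y4.8
G1 X23.4 Y13.0
; layer 2
G0 Z11.6
G0 X20.8 Y13.0
G1 X17.9 Y19.1
G1 X11.3 Y20.6
G1 X6.0 Y16.4
G1 X6.0 Y9.6
G1 X11.3 Y5.4
G1 X17.9 Y6.9
G1 X20.8 Y13.0
; layer 3
G0 Z17.4
G0 X18.2 Y13.0
G1 X16.2 Y17.1
G1 X11.8 Y18.1
G1 X8.3 Y15.2
G1 X8.3 Y10.8
G1 X11.8 Y7.9
G1 X16.2 Y8.9
G1 X18.2 Y13.0
; layer 4
G0 Z23.2
G0 X15.6 Y13.0
G1 X14.6 Y15.0
G1 X12.4 Y15.5
G1 X10.7 Y14.1
G1 X10.7 Y11.9
G1 X12.4 Y10.5
G1 X14.6 Y11.0
G1 X15.6 Y13.0
M2 ; end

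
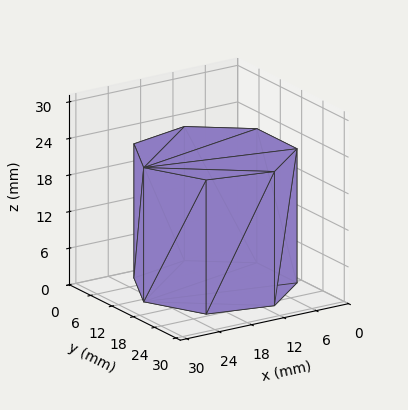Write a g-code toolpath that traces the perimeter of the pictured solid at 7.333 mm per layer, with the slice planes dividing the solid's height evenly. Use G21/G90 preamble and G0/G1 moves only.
Reading the render: the shape is a regular 7-sided prism (a cylinder approximated with 7 flat sides), circumscribed radius ≈ 13 mm, height ≈ 22 mm (dimensions read to the nearest mm from the axis ticks). For the g-code, the solid's height is divided into equal slices at the stated Δz and each level perimeter traced with G1 moves after a G0 lift.

; perimeter-only toolpath
G21 ; units = mm
G90 ; absolute positioning
G28 ; home
; layer 1
G0 Z7.333
G0 X26.000 Y13.000
G1 X21.105 Y23.164
G1 X10.107 Y25.674
G1 X1.287 Y18.640
G1 X1.287 Y7.360
G1 X10.107 Y0.326
G1 X21.105 Y2.836
G1 X26.000 Y13.000
; layer 2
G0 Z14.667
G0 X26.000 Y13.000
G1 X21.105 Y23.164
G1 X10.107 Y25.674
G1 X1.287 Y18.640
G1 X1.287 Y7.360
G1 X10.107 Y0.326
G1 X21.105 Y2.836
G1 X26.000 Y13.000
; layer 3
G0 Z22.000
G0 X26.000 Y13.000
G1 X21.105 Y23.164
G1 X10.107 Y25.674
G1 X1.287 Y18.640
G1 X1.287 Y7.360
G1 X10.107 Y0.326
G1 X21.105 Y2.836
G1 X26.000 Y13.000
M2 ; end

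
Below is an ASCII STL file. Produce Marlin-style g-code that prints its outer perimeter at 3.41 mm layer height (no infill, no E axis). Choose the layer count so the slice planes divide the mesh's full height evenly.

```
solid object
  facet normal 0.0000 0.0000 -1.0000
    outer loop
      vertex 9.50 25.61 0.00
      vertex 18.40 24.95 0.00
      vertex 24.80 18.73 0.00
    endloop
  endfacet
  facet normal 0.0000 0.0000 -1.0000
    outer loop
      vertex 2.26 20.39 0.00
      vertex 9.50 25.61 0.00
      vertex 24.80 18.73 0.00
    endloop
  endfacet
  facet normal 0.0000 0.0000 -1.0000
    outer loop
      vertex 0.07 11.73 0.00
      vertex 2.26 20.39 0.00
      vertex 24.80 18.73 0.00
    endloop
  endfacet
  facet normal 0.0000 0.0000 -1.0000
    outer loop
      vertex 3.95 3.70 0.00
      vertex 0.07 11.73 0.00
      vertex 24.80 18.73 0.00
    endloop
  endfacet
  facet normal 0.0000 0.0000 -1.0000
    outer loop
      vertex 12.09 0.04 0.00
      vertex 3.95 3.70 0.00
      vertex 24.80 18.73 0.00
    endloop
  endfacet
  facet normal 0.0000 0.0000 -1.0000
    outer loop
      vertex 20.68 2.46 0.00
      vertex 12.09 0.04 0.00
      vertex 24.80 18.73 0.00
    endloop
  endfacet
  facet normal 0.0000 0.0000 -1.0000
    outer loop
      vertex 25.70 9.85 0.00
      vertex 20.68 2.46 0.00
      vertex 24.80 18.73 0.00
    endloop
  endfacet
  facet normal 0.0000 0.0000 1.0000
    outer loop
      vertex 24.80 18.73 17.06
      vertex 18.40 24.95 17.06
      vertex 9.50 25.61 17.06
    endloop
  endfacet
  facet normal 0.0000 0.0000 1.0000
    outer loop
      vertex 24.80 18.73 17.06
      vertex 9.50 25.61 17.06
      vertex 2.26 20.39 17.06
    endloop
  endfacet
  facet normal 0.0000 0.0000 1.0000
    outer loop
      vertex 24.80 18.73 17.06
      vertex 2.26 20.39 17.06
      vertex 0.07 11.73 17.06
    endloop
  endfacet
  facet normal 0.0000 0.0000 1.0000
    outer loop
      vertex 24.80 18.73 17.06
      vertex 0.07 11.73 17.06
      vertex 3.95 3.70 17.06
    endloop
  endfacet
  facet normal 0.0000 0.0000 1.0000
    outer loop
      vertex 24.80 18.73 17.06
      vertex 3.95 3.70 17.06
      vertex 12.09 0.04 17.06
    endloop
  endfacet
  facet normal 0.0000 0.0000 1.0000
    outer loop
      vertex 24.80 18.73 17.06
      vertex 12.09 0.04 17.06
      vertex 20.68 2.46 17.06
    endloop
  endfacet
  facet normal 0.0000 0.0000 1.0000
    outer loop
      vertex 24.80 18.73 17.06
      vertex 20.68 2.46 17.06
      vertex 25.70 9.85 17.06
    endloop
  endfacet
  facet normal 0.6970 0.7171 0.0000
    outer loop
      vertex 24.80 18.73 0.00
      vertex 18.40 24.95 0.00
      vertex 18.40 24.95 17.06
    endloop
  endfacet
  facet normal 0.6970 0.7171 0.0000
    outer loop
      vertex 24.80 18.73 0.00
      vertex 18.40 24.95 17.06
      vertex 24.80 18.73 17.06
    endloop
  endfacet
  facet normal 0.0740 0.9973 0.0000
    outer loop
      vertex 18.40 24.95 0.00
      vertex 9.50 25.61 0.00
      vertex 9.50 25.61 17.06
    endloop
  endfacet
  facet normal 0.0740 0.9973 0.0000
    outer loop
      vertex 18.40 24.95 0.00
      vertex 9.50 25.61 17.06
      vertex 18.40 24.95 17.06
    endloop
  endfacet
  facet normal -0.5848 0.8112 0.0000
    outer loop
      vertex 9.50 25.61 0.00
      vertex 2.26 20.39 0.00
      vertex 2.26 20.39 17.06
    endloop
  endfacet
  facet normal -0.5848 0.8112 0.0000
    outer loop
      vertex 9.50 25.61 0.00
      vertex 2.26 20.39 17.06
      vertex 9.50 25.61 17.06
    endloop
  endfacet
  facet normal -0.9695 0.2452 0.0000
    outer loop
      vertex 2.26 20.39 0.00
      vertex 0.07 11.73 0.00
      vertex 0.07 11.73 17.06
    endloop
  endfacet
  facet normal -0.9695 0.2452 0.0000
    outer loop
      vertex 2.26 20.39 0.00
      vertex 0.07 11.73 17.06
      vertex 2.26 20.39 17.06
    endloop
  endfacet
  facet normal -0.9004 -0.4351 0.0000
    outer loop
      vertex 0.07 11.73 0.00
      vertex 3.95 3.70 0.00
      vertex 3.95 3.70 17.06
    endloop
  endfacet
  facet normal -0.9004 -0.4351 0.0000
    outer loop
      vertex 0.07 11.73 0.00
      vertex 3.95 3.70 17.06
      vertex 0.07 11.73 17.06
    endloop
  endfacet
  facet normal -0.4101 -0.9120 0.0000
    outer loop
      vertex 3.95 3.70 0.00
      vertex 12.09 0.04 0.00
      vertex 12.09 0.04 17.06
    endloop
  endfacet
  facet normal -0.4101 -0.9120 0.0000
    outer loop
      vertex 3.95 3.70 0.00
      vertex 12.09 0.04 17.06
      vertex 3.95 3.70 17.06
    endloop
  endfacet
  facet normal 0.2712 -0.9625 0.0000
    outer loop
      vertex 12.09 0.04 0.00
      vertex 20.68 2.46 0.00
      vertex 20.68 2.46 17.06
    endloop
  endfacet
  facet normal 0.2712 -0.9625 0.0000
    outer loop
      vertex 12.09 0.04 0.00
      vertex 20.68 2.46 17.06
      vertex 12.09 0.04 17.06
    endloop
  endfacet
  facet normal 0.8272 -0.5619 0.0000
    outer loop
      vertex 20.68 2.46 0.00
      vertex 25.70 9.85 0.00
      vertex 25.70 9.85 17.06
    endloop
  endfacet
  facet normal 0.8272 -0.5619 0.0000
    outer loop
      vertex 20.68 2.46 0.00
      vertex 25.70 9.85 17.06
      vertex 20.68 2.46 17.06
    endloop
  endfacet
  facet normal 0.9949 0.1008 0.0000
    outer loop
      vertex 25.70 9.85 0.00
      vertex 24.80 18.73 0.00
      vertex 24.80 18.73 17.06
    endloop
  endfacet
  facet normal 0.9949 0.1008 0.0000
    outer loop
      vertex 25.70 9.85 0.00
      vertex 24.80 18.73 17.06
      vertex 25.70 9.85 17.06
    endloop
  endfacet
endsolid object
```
; perimeter-only toolpath
G21 ; units = mm
G90 ; absolute positioning
G28 ; home
; layer 1
G0 Z3.41
G0 X24.80 Y18.73
G1 X18.40 Y24.95
G1 X9.50 Y25.61
G1 X2.26 Y20.39
G1 X0.07 Y11.73
G1 X3.95 Y3.70
G1 X12.09 Y0.04
G1 X20.68 Y2.46
G1 X25.70 Y9.85
G1 X24.80 Y18.73
; layer 2
G0 Z6.82
G0 X24.80 Y18.73
G1 X18.40 Y24.95
G1 X9.50 Y25.61
G1 X2.26 Y20.39
G1 X0.07 Y11.73
G1 X3.95 Y3.70
G1 X12.09 Y0.04
G1 X20.68 Y2.46
G1 X25.70 Y9.85
G1 X24.80 Y18.73
; layer 3
G0 Z10.24
G0 X24.80 Y18.73
G1 X18.40 Y24.95
G1 X9.50 Y25.61
G1 X2.26 Y20.39
G1 X0.07 Y11.73
G1 X3.95 Y3.70
G1 X12.09 Y0.04
G1 X20.68 Y2.46
G1 X25.70 Y9.85
G1 X24.80 Y18.73
; layer 4
G0 Z13.65
G0 X24.80 Y18.73
G1 X18.40 Y24.95
G1 X9.50 Y25.61
G1 X2.26 Y20.39
G1 X0.07 Y11.73
G1 X3.95 Y3.70
G1 X12.09 Y0.04
G1 X20.68 Y2.46
G1 X25.70 Y9.85
G1 X24.80 Y18.73
; layer 5
G0 Z17.06
G0 X24.80 Y18.73
G1 X18.40 Y24.95
G1 X9.50 Y25.61
G1 X2.26 Y20.39
G1 X0.07 Y11.73
G1 X3.95 Y3.70
G1 X12.09 Y0.04
G1 X20.68 Y2.46
G1 X25.70 Y9.85
G1 X24.80 Y18.73
M2 ; end

The solid is a regular 9-sided prism (a cylinder approximated with 9 flat sides), circumscribed radius ≈ 13.1 mm, height ≈ 17.1 mm. Slicing at Δz = 3.41 mm — 5 equal slices spanning the solid's height, so layer i sits at z = i·h/5 — gives 5 non-empty perimeters. Each is a 9-segment closed polygon; G0 lifts to the layer z and rapids to the start vertex, then G1 traces the edges.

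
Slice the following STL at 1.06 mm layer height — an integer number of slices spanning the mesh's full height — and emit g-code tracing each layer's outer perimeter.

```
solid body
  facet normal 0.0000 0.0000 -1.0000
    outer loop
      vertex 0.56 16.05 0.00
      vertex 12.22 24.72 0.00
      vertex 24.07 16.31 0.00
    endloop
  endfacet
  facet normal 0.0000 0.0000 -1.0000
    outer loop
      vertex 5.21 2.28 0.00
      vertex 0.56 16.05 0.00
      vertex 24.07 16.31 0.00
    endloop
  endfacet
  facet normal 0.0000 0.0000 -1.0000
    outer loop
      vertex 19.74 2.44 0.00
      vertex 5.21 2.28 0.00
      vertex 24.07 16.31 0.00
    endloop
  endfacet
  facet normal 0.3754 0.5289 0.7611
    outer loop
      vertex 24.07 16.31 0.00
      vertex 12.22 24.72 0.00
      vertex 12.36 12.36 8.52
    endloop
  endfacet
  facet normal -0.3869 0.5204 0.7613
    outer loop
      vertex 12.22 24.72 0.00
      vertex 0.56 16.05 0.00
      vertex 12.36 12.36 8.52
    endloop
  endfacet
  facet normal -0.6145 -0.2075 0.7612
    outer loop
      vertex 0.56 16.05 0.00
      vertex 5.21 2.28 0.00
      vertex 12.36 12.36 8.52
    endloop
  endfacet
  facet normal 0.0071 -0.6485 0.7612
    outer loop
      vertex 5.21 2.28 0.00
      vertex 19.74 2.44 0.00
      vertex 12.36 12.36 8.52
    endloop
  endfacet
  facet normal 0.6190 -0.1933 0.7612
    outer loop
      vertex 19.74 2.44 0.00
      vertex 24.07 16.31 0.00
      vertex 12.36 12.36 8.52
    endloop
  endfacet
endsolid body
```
; perimeter-only toolpath
G21 ; units = mm
G90 ; absolute positioning
G28 ; home
; layer 1
G0 Z1.06
G0 X22.61 Y15.82
G1 X12.24 Y23.17
G1 X2.04 Y15.59
G1 X6.10 Y3.54
G1 X18.82 Y3.68
G1 X22.61 Y15.82
; layer 2
G0 Z2.13
G0 X21.14 Y15.32
G1 X12.26 Y21.63
G1 X3.51 Y15.13
G1 X7.00 Y4.80
G1 X17.89 Y4.92
G1 X21.14 Y15.32
; layer 3
G0 Z3.19
G0 X19.68 Y14.83
G1 X12.27 Y20.09
G1 X4.98 Y14.67
G1 X7.89 Y6.06
G1 X16.97 Y6.16
G1 X19.68 Y14.83
; layer 4
G0 Z4.26
G0 X18.21 Y14.33
G1 X12.29 Y18.54
G1 X6.46 Y14.21
G1 X8.79 Y7.32
G1 X16.05 Y7.40
G1 X18.21 Y14.33
; layer 5
G0 Z5.32
G0 X16.75 Y13.84
G1 X12.31 Y16.99
G1 X7.93 Y13.74
G1 X9.68 Y8.58
G1 X15.13 Y8.64
G1 X16.75 Y13.84
; layer 6
G0 Z6.39
G0 X15.29 Y13.35
G1 X12.32 Y15.45
G1 X9.41 Y13.28
G1 X10.57 Y9.84
G1 X14.20 Y9.88
G1 X15.29 Y13.35
; layer 7
G0 Z7.46
G0 X13.82 Y12.85
G1 X12.34 Y13.90
G1 X10.88 Y12.82
G1 X11.47 Y11.10
G1 X13.28 Y11.12
G1 X13.82 Y12.85
M2 ; end

The solid is a regular 5-sided pyramid, base circumscribed radius ≈ 12.4 mm, apex at z ≈ 8.52 mm. Slicing at Δz = 1.06 mm — 8 equal slices spanning the solid's height, so layer i sits at z = i·h/8 — gives 7 non-empty perimeters. Each is a 5-segment closed polygon; G0 lifts to the layer z and rapids to the start vertex, then G1 traces the edges. The cross-section shrinks linearly with z (the slice at the apex is degenerate and omitted).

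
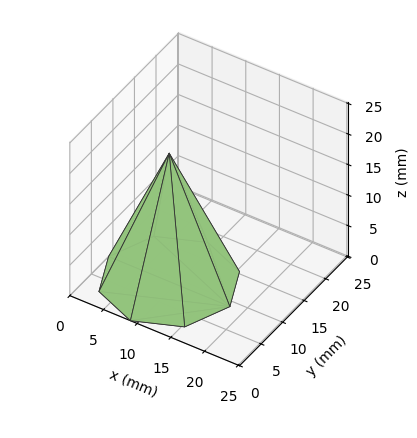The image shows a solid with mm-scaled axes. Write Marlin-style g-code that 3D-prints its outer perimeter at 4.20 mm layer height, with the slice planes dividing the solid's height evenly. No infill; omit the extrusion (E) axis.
Reading the render: the shape is a regular 8-sided pyramid, base circumscribed radius ≈ 9 mm, apex at z ≈ 21 mm (dimensions read to the nearest mm from the axis ticks). For the g-code, the solid's height is divided into equal slices at the stated Δz and each level perimeter traced with G1 moves after a G0 lift.

; perimeter-only toolpath
G21 ; units = mm
G90 ; absolute positioning
G28 ; home
; layer 1
G0 Z4.20
G0 X16.20 Y9.00
G1 X14.09 Y14.09
G1 X9.00 Y16.20
G1 X3.91 Y14.09
G1 X1.80 Y9.00
G1 X3.91 Y3.91
G1 X9.00 Y1.80
G1 X14.09 Y3.91
G1 X16.20 Y9.00
; layer 2
G0 Z8.40
G0 X14.40 Y9.00
G1 X12.82 Y12.82
G1 X9.00 Y14.40
G1 X5.18 Y12.82
G1 X3.60 Y9.00
G1 X5.18 Y5.18
G1 X9.00 Y3.60
G1 X12.82 Y5.18
G1 X14.40 Y9.00
; layer 3
G0 Z12.60
G0 X12.60 Y9.00
G1 X11.54 Y11.54
G1 X9.00 Y12.60
G1 X6.46 Y11.54
G1 X5.40 Y9.00
G1 X6.46 Y6.46
G1 X9.00 Y5.40
G1 X11.54 Y6.46
G1 X12.60 Y9.00
; layer 4
G0 Z16.80
G0 X10.80 Y9.00
G1 X10.27 Y10.27
G1 X9.00 Y10.80
G1 X7.73 Y10.27
G1 X7.20 Y9.00
G1 X7.73 Y7.73
G1 X9.00 Y7.20
G1 X10.27 Y7.73
G1 X10.80 Y9.00
M2 ; end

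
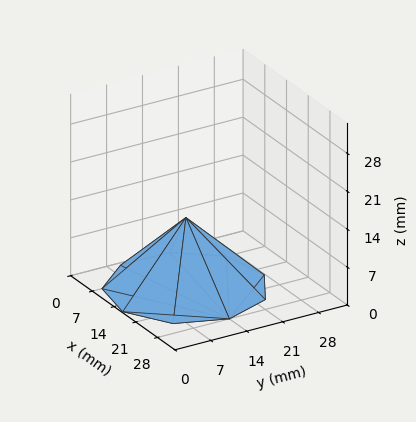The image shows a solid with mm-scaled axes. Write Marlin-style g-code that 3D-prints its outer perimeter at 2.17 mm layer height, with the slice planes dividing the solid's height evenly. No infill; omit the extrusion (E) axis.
Reading the render: the shape is a regular 9-sided pyramid, base circumscribed radius ≈ 14 mm, apex at z ≈ 13 mm (dimensions read to the nearest mm from the axis ticks). For the g-code, the solid's height is divided into equal slices at the stated Δz and each level perimeter traced with G1 moves after a G0 lift.

; perimeter-only toolpath
G21 ; units = mm
G90 ; absolute positioning
G28 ; home
; layer 1
G0 Z2.17
G0 X25.67 Y14.00
G1 X22.93 Y21.50
G1 X16.02 Y25.49
G1 X8.17 Y24.10
G1 X3.03 Y17.99
G1 X3.03 Y10.01
G1 X8.17 Y3.90
G1 X16.02 Y2.51
G1 X22.93 Y6.50
G1 X25.67 Y14.00
; layer 2
G0 Z4.33
G0 X23.33 Y14.00
G1 X21.15 Y20.00
G1 X15.62 Y23.19
G1 X9.33 Y22.08
G1 X5.23 Y17.19
G1 X5.23 Y10.81
G1 X9.33 Y5.92
G1 X15.62 Y4.81
G1 X21.15 Y8.00
G1 X23.33 Y14.00
; layer 3
G0 Z6.50
G0 X21.00 Y14.00
G1 X19.36 Y18.50
G1 X15.21 Y20.89
G1 X10.50 Y20.06
G1 X7.42 Y16.39
G1 X7.42 Y11.61
G1 X10.50 Y7.94
G1 X15.21 Y7.11
G1 X19.36 Y9.50
G1 X21.00 Y14.00
; layer 4
G0 Z8.67
G0 X18.67 Y14.00
G1 X17.57 Y17.00
G1 X14.81 Y18.60
G1 X11.67 Y18.04
G1 X9.61 Y15.60
G1 X9.61 Y12.40
G1 X11.67 Y9.96
G1 X14.81 Y9.40
G1 X17.57 Y11.00
G1 X18.67 Y14.00
; layer 5
G0 Z10.83
G0 X16.33 Y14.00
G1 X15.79 Y15.50
G1 X14.41 Y16.30
G1 X12.83 Y16.02
G1 X11.81 Y14.80
G1 X11.81 Y13.20
G1 X12.83 Y11.98
G1 X14.41 Y11.70
G1 X15.79 Y12.50
G1 X16.33 Y14.00
M2 ; end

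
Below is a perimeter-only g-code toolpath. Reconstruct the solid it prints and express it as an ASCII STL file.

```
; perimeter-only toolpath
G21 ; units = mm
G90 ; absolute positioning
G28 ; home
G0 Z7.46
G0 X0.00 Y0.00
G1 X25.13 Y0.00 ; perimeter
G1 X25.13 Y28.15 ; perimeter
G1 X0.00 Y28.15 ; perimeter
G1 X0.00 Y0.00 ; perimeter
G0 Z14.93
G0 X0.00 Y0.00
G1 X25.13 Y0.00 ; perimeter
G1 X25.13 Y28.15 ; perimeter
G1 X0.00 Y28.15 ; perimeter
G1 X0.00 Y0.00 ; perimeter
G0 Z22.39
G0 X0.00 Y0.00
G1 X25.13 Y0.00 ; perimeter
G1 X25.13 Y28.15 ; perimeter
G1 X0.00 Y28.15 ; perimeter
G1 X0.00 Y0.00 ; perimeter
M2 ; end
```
solid part
  facet normal 0.0000 0.0000 -1.0000
    outer loop
      vertex 25.13 28.15 0.00
      vertex 25.13 0.00 0.00
      vertex 0.00 0.00 0.00
    endloop
  endfacet
  facet normal 0.0000 0.0000 -1.0000
    outer loop
      vertex 0.00 28.15 0.00
      vertex 25.13 28.15 0.00
      vertex 0.00 0.00 0.00
    endloop
  endfacet
  facet normal 0.0000 0.0000 1.0000
    outer loop
      vertex 0.00 0.00 22.39
      vertex 25.13 0.00 22.39
      vertex 25.13 28.15 22.39
    endloop
  endfacet
  facet normal 0.0000 0.0000 1.0000
    outer loop
      vertex 0.00 0.00 22.39
      vertex 25.13 28.15 22.39
      vertex 0.00 28.15 22.39
    endloop
  endfacet
  facet normal 0.0000 -1.0000 0.0000
    outer loop
      vertex 0.00 0.00 0.00
      vertex 25.13 0.00 0.00
      vertex 25.13 0.00 22.39
    endloop
  endfacet
  facet normal 0.0000 -1.0000 0.0000
    outer loop
      vertex 0.00 0.00 0.00
      vertex 25.13 0.00 22.39
      vertex 0.00 0.00 22.39
    endloop
  endfacet
  facet normal 0.0000 1.0000 0.0000
    outer loop
      vertex 25.13 28.15 22.39
      vertex 25.13 28.15 0.00
      vertex 0.00 28.15 0.00
    endloop
  endfacet
  facet normal 0.0000 1.0000 0.0000
    outer loop
      vertex 0.00 28.15 22.39
      vertex 25.13 28.15 22.39
      vertex 0.00 28.15 0.00
    endloop
  endfacet
  facet normal -1.0000 0.0000 0.0000
    outer loop
      vertex 0.00 28.15 22.39
      vertex 0.00 28.15 0.00
      vertex 0.00 0.00 0.00
    endloop
  endfacet
  facet normal -1.0000 0.0000 0.0000
    outer loop
      vertex 0.00 0.00 22.39
      vertex 0.00 28.15 22.39
      vertex 0.00 0.00 0.00
    endloop
  endfacet
  facet normal 1.0000 0.0000 0.0000
    outer loop
      vertex 25.13 0.00 0.00
      vertex 25.13 28.15 0.00
      vertex 25.13 28.15 22.39
    endloop
  endfacet
  facet normal 1.0000 0.0000 0.0000
    outer loop
      vertex 25.13 0.00 0.00
      vertex 25.13 28.15 22.39
      vertex 25.13 0.00 22.39
    endloop
  endfacet
endsolid part

The G0 Z moves step by Δz≈7.46 mm. Every layer's G1 loop is the same polygon, so the solid is a straight extrusion of it from z=0 to z≈22.4. Closing with flat bottom and top caps and triangulating gives 12 facets — a rectangular box, roughly 25.1 × 28.1 mm footprint and 22.4 mm tall.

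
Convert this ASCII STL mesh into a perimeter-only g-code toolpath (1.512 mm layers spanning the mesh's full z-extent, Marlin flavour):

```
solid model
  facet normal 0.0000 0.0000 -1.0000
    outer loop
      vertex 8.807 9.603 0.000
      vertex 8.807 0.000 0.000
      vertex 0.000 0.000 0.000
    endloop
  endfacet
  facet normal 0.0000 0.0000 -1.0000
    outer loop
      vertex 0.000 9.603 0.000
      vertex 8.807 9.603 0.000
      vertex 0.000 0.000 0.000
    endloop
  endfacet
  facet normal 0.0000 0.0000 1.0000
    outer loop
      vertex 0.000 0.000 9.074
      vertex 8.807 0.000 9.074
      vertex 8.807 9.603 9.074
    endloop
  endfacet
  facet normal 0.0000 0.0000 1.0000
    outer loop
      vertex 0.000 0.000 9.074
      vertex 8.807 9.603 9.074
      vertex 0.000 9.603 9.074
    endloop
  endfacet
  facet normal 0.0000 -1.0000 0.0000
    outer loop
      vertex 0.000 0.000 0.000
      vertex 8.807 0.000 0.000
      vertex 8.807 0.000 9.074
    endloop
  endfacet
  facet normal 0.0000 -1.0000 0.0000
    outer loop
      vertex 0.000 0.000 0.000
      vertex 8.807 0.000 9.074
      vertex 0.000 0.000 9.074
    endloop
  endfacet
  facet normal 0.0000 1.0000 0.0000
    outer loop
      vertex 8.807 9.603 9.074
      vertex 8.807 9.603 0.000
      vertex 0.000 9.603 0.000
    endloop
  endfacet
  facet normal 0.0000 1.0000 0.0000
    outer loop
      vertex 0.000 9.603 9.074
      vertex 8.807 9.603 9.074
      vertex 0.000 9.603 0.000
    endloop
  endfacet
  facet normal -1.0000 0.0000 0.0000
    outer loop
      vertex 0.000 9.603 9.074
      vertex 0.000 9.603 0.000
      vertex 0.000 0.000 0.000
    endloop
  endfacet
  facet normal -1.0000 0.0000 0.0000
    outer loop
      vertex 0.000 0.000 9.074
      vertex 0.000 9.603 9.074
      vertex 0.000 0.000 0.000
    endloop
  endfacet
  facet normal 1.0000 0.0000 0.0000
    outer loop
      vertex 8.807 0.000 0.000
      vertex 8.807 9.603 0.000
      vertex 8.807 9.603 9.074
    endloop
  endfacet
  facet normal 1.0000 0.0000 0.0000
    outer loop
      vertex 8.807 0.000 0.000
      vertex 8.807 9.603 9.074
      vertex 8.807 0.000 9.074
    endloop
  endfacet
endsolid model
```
; perimeter-only toolpath
G21 ; units = mm
G90 ; absolute positioning
G28 ; home
; layer 1
G0 Z1.512
G0 X0.000 Y0.000
G1 X8.807 Y0.000
G1 X8.807 Y9.603
G1 X0.000 Y9.603
G1 X0.000 Y0.000
; layer 2
G0 Z3.025
G0 X0.000 Y0.000
G1 X8.807 Y0.000
G1 X8.807 Y9.603
G1 X0.000 Y9.603
G1 X0.000 Y0.000
; layer 3
G0 Z4.537
G0 X0.000 Y0.000
G1 X8.807 Y0.000
G1 X8.807 Y9.603
G1 X0.000 Y9.603
G1 X0.000 Y0.000
; layer 4
G0 Z6.049
G0 X0.000 Y0.000
G1 X8.807 Y0.000
G1 X8.807 Y9.603
G1 X0.000 Y9.603
G1 X0.000 Y0.000
; layer 5
G0 Z7.562
G0 X0.000 Y0.000
G1 X8.807 Y0.000
G1 X8.807 Y9.603
G1 X0.000 Y9.603
G1 X0.000 Y0.000
; layer 6
G0 Z9.074
G0 X0.000 Y0.000
G1 X8.807 Y0.000
G1 X8.807 Y9.603
G1 X0.000 Y9.603
G1 X0.000 Y0.000
M2 ; end

The solid is a rectangular box, roughly 8.81 × 9.6 mm footprint and 9.07 mm tall. Slicing at Δz = 1.512 mm — 6 equal slices spanning the solid's height, so layer i sits at z = i·h/6 — gives 6 non-empty perimeters. Each is a 4-segment closed polygon; G0 lifts to the layer z and rapids to the start vertex, then G1 traces the edges.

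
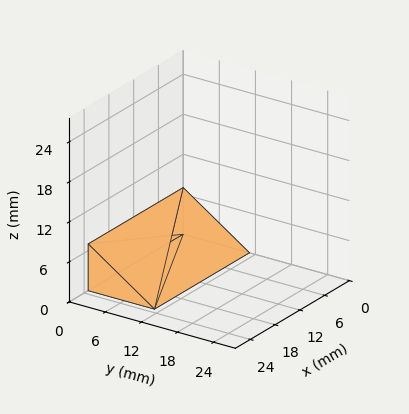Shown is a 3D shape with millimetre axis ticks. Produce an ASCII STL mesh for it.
Reading the render: the shape is a wedge (ramp): 23 × 11 mm base, rising to 7 mm along the y=0 edge and sloping linearly to z=0 at y=11 (dimensions read to the nearest mm from the axis ticks). For the STL, each face is triangulated and given an outward normal.

solid part
  facet normal 0.0000 0.0000 -1.0000
    outer loop
      vertex 23.0 11.0 0.0
      vertex 23.0 0.0 0.0
      vertex 0.0 0.0 0.0
    endloop
  endfacet
  facet normal 0.0000 0.0000 -1.0000
    outer loop
      vertex 0.0 11.0 0.0
      vertex 23.0 11.0 0.0
      vertex 0.0 0.0 0.0
    endloop
  endfacet
  facet normal 0.0000 -1.0000 0.0000
    outer loop
      vertex 0.0 0.0 0.0
      vertex 23.0 0.0 0.0
      vertex 23.0 0.0 7.0
    endloop
  endfacet
  facet normal 0.0000 -1.0000 0.0000
    outer loop
      vertex 0.0 0.0 0.0
      vertex 23.0 0.0 7.0
      vertex 0.0 0.0 7.0
    endloop
  endfacet
  facet normal 0.0000 0.5369 0.8437
    outer loop
      vertex 0.0 0.0 7.0
      vertex 23.0 0.0 7.0
      vertex 23.0 11.0 0.0
    endloop
  endfacet
  facet normal 0.0000 0.5369 0.8437
    outer loop
      vertex 0.0 0.0 7.0
      vertex 23.0 11.0 0.0
      vertex 0.0 11.0 0.0
    endloop
  endfacet
  facet normal -1.0000 0.0000 0.0000
    outer loop
      vertex 0.0 0.0 7.0
      vertex 0.0 11.0 0.0
      vertex 0.0 0.0 0.0
    endloop
  endfacet
  facet normal 1.0000 0.0000 0.0000
    outer loop
      vertex 23.0 0.0 0.0
      vertex 23.0 11.0 0.0
      vertex 23.0 0.0 7.0
    endloop
  endfacet
endsolid part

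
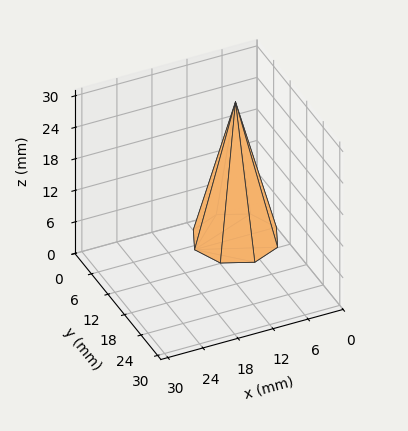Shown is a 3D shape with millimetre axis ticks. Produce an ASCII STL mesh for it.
Reading the render: the shape is a regular 8-sided pyramid, base circumscribed radius ≈ 7 mm, apex at z ≈ 26 mm (dimensions read to the nearest mm from the axis ticks). For the STL, each face is triangulated and given an outward normal.

solid part
  facet normal 0.0000 0.0000 -1.0000
    outer loop
      vertex 7.0 14.0 0.0
      vertex 11.9 11.9 0.0
      vertex 14.0 7.0 0.0
    endloop
  endfacet
  facet normal 0.0000 0.0000 -1.0000
    outer loop
      vertex 2.1 11.9 0.0
      vertex 7.0 14.0 0.0
      vertex 14.0 7.0 0.0
    endloop
  endfacet
  facet normal 0.0000 0.0000 -1.0000
    outer loop
      vertex 0.0 7.0 0.0
      vertex 2.1 11.9 0.0
      vertex 14.0 7.0 0.0
    endloop
  endfacet
  facet normal 0.0000 0.0000 -1.0000
    outer loop
      vertex 2.1 2.1 0.0
      vertex 0.0 7.0 0.0
      vertex 14.0 7.0 0.0
    endloop
  endfacet
  facet normal 0.0000 0.0000 -1.0000
    outer loop
      vertex 7.0 0.0 0.0
      vertex 2.1 2.1 0.0
      vertex 14.0 7.0 0.0
    endloop
  endfacet
  facet normal 0.0000 0.0000 -1.0000
    outer loop
      vertex 11.9 2.1 0.0
      vertex 7.0 0.0 0.0
      vertex 14.0 7.0 0.0
    endloop
  endfacet
  facet normal 0.8922 0.3824 0.2402
    outer loop
      vertex 14.0 7.0 0.0
      vertex 11.9 11.9 0.0
      vertex 7.0 7.0 26.0
    endloop
  endfacet
  facet normal 0.3824 0.8922 0.2402
    outer loop
      vertex 11.9 11.9 0.0
      vertex 7.0 14.0 0.0
      vertex 7.0 7.0 26.0
    endloop
  endfacet
  facet normal -0.3824 0.8922 0.2402
    outer loop
      vertex 7.0 14.0 0.0
      vertex 2.1 11.9 0.0
      vertex 7.0 7.0 26.0
    endloop
  endfacet
  facet normal -0.8922 0.3824 0.2402
    outer loop
      vertex 2.1 11.9 0.0
      vertex 0.0 7.0 0.0
      vertex 7.0 7.0 26.0
    endloop
  endfacet
  facet normal -0.8922 -0.3824 0.2402
    outer loop
      vertex 0.0 7.0 0.0
      vertex 2.1 2.1 0.0
      vertex 7.0 7.0 26.0
    endloop
  endfacet
  facet normal -0.3824 -0.8922 0.2402
    outer loop
      vertex 2.1 2.1 0.0
      vertex 7.0 0.0 0.0
      vertex 7.0 7.0 26.0
    endloop
  endfacet
  facet normal 0.3824 -0.8922 0.2402
    outer loop
      vertex 7.0 0.0 0.0
      vertex 11.9 2.1 0.0
      vertex 7.0 7.0 26.0
    endloop
  endfacet
  facet normal 0.8922 -0.3824 0.2402
    outer loop
      vertex 11.9 2.1 0.0
      vertex 14.0 7.0 0.0
      vertex 7.0 7.0 26.0
    endloop
  endfacet
endsolid part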